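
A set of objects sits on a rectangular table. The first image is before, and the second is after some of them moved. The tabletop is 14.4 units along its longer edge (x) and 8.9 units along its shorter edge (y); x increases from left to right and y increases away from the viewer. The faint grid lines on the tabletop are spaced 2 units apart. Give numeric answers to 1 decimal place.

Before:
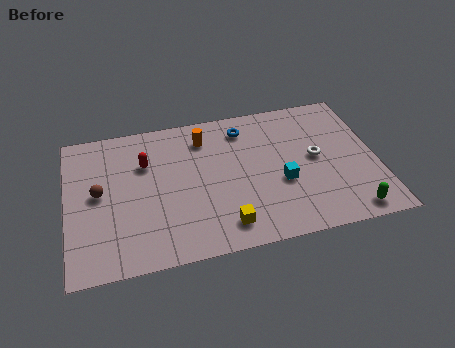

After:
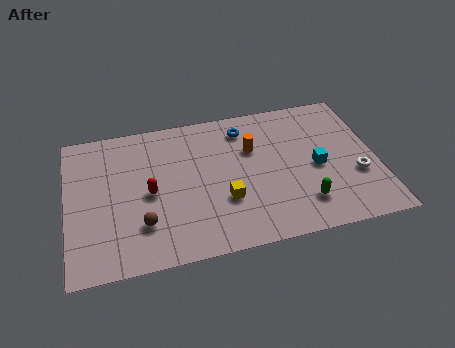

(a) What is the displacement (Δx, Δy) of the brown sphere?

(1.9, -2.3)

The brown sphere was at about (1.5, 4.7) and moved to about (3.4, 2.4).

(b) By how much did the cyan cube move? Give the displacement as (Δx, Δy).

(1.7, 0.6)

The cyan cube was at about (9.9, 3.5) and moved to about (11.6, 4.1).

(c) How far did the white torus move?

2.3

The white torus moved from about (11.6, 4.7) to (13.4, 3.2), a distance of √(1.8² + 1.5²) ≈ 2.3.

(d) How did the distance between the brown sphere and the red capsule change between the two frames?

-0.8

Before: roughly 2.6 units apart; after: 1.8. That's 0.8 units closer together.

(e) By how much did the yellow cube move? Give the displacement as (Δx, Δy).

(0.1, 1.5)

The yellow cube started near (7.1, 1.5) and ended near (7.2, 3.0).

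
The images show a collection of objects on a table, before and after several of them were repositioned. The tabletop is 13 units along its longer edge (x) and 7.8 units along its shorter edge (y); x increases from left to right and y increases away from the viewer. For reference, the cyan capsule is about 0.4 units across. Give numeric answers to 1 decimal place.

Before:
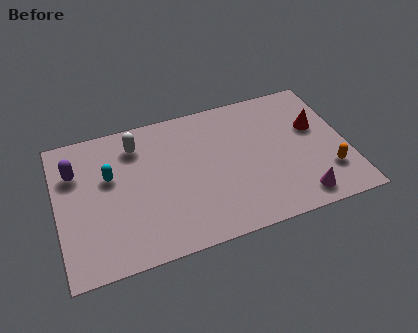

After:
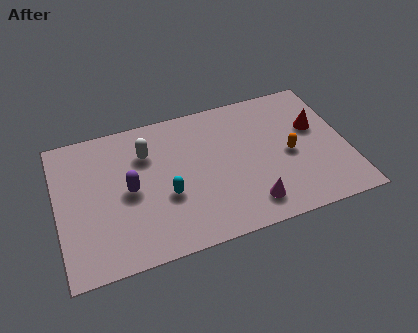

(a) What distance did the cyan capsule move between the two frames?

3.0

From (2.4, 4.8) to (4.8, 3.0), the cyan capsule covered √(2.4² + 1.8²) ≈ 3.0 units.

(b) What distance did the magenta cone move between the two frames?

2.2

The magenta cone was near (10.6, 1.1) before and (8.4, 1.4) after, so it travelled √(2.2² + 0.3²) ≈ 2.2 units.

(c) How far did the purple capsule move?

2.9

From (0.9, 5.5) to (3.2, 3.8), the purple capsule covered √(2.3² + 1.7²) ≈ 2.9 units.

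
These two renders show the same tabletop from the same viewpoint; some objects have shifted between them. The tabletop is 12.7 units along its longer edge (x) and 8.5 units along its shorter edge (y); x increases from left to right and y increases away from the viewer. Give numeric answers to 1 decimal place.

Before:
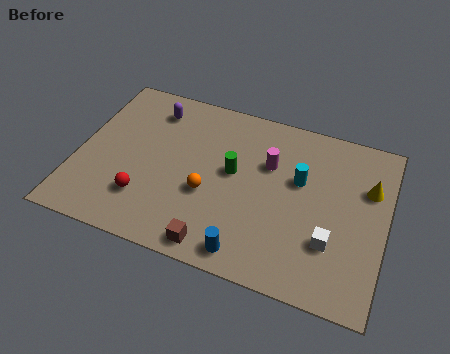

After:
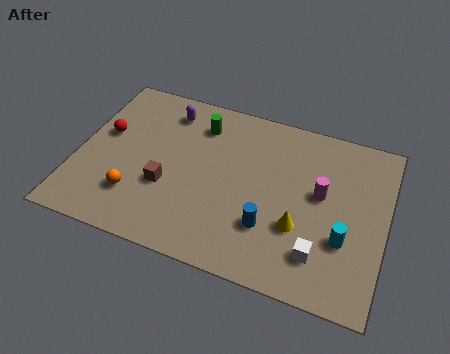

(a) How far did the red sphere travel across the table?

3.4

The red sphere was near (3.0, 2.2) before and (1.0, 5.0) after, so it travelled √(2.0² + 2.8²) ≈ 3.4 units.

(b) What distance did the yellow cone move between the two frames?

3.8

The yellow cone was near (11.9, 5.7) before and (9.3, 2.9) after, so it travelled √(2.6² + 2.8²) ≈ 3.8 units.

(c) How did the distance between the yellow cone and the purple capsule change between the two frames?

-2.0

They were about 9.2 units apart before and 7.2 after — 2.0 units closer together.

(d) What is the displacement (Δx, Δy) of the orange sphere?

(-2.9, -1.1)

The orange sphere was at about (5.5, 3.3) and moved to about (2.6, 2.2).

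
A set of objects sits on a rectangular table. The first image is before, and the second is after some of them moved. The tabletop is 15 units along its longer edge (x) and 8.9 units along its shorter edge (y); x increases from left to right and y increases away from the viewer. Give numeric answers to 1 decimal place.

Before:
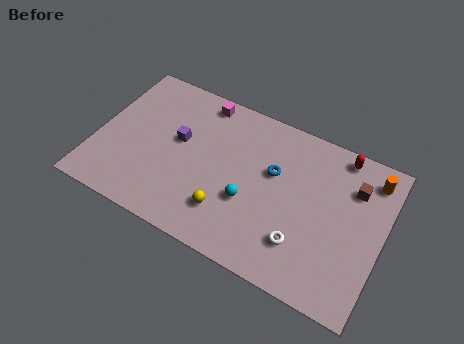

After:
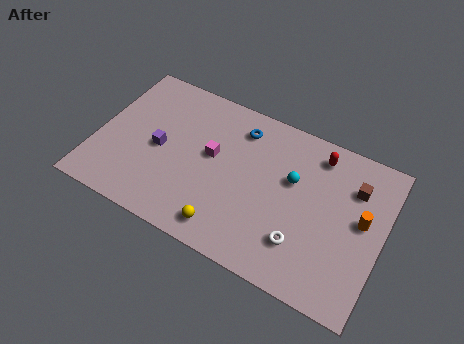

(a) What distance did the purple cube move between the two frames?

1.3

From (4.2, 5.1) to (3.3, 4.2), the purple cube covered √(0.9² + 0.9²) ≈ 1.3 units.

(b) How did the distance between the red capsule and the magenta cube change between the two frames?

-1.5

They were about 7.4 units apart before and 5.9 after — 1.5 units closer together.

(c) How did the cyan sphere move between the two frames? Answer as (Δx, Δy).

(2.0, 2.2)

The cyan sphere was at about (8.2, 3.3) and moved to about (10.2, 5.5).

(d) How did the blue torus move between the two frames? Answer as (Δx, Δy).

(-2.0, 1.7)

The blue torus started near (9.2, 5.5) and ended near (7.2, 7.2).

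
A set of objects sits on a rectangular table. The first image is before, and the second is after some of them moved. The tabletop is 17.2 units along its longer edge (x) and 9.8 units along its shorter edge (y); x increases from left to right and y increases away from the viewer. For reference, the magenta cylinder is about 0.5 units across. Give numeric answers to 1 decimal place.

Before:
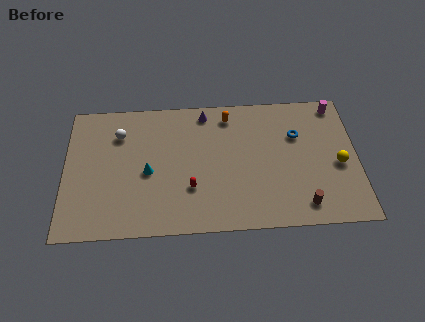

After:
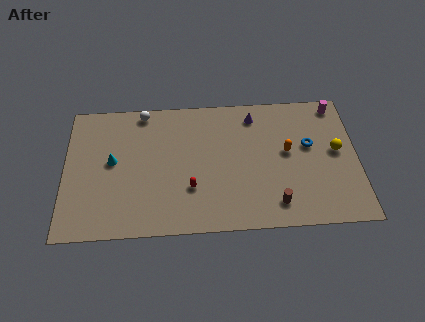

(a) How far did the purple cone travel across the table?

2.9

The purple cone moved from about (8.3, 8.6) to (11.2, 8.2), a distance of √(2.9² + 0.4²) ≈ 2.9.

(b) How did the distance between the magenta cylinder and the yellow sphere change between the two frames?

-1.0

They were about 4.4 units apart before and 3.4 after — 1.0 units closer together.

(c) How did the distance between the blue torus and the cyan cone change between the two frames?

+2.5

The distance was about 9.1 in the first image and 11.6 in the second, so they moved 2.5 units further apart.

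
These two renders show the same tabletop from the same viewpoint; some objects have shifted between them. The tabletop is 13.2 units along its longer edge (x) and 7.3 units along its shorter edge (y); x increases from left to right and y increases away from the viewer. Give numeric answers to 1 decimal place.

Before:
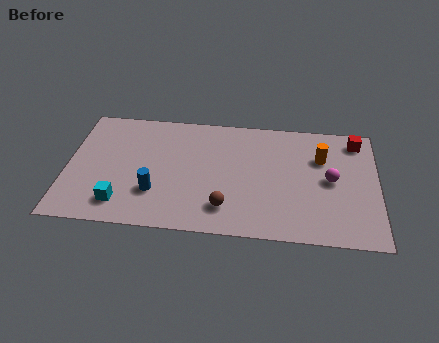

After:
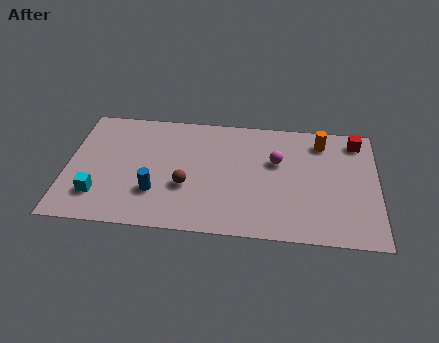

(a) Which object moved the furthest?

the magenta sphere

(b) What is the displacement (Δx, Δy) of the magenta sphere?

(-2.3, 0.9)

The magenta sphere was at about (11.2, 3.7) and moved to about (8.9, 4.6).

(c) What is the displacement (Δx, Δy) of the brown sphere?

(-1.7, 1.1)

The brown sphere was at about (6.8, 1.6) and moved to about (5.1, 2.7).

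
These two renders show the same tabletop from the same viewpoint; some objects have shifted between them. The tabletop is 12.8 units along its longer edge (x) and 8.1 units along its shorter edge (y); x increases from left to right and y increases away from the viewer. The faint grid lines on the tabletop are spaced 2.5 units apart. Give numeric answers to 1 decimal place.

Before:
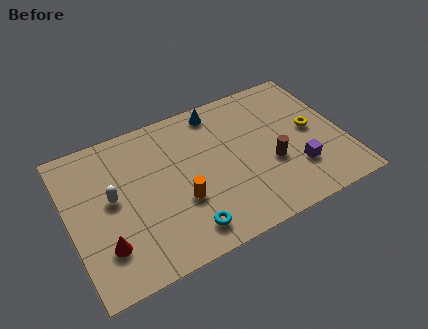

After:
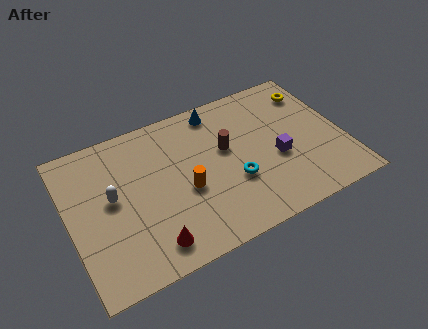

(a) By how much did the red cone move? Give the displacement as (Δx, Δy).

(2.0, -0.8)

The red cone started near (1.4, 2.1) and ended near (3.4, 1.3).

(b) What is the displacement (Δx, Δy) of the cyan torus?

(2.5, 1.6)

The cyan torus was at about (5.0, 1.3) and moved to about (7.5, 2.9).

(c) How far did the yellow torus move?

2.2

The yellow torus was near (11.4, 4.2) before and (11.8, 6.4) after, so it travelled √(0.4² + 2.2²) ≈ 2.2 units.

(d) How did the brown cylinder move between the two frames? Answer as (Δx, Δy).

(-1.9, 1.7)

The brown cylinder was at about (9.3, 3.1) and moved to about (7.4, 4.8).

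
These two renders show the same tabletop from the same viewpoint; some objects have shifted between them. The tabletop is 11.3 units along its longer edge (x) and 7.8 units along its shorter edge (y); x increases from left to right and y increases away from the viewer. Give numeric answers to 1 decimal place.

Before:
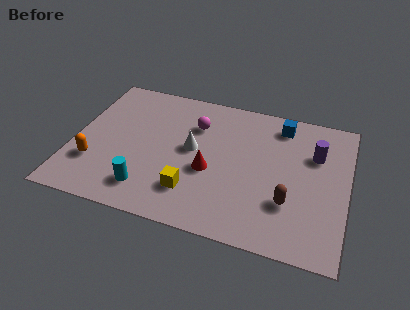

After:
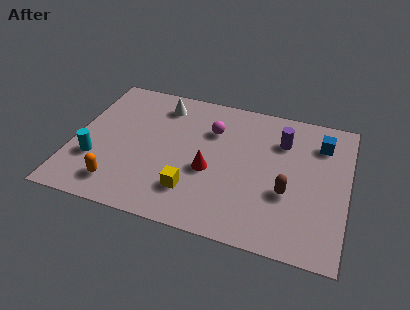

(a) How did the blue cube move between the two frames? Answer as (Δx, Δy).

(1.7, -0.6)

The blue cube was at about (8.4, 6.6) and moved to about (10.1, 6.0).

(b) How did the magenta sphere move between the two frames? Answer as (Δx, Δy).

(0.7, -0.1)

The magenta sphere was at about (4.9, 5.6) and moved to about (5.6, 5.5).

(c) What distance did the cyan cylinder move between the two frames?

2.5

The cyan cylinder moved from about (3.3, 1.5) to (1.0, 2.5), a distance of √(2.3² + 1.0²) ≈ 2.5.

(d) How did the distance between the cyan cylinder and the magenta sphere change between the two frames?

+1.1

The distance was about 4.4 in the first image and 5.5 in the second, so they moved 1.1 units further apart.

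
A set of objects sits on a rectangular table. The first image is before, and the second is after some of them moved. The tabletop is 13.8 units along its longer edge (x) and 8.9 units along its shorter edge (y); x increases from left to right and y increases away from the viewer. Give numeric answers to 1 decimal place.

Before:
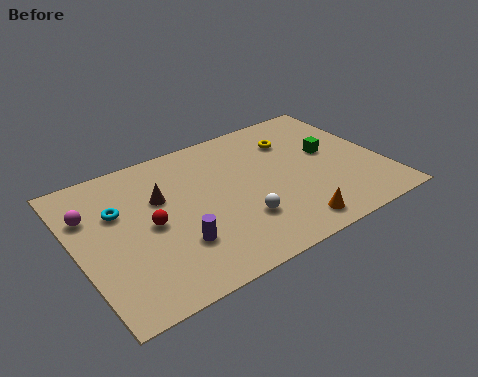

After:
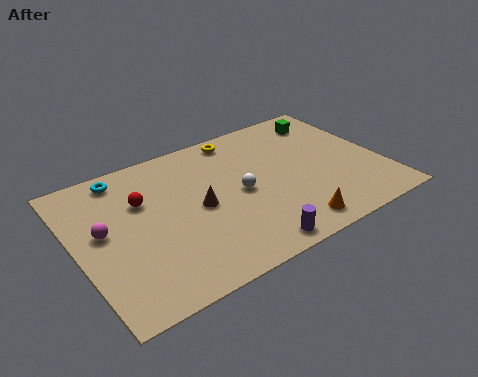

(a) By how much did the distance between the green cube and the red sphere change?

+0.6

Before: roughly 8.4 units apart; after: 9.0. That's 0.6 units further apart.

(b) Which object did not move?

the orange cone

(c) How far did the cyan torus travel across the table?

2.1

The cyan torus was near (2.0, 5.8) before and (2.5, 7.8) after, so it travelled √(0.5² + 2.0²) ≈ 2.1 units.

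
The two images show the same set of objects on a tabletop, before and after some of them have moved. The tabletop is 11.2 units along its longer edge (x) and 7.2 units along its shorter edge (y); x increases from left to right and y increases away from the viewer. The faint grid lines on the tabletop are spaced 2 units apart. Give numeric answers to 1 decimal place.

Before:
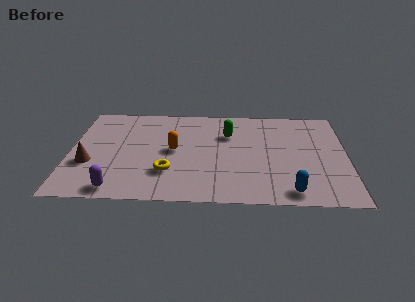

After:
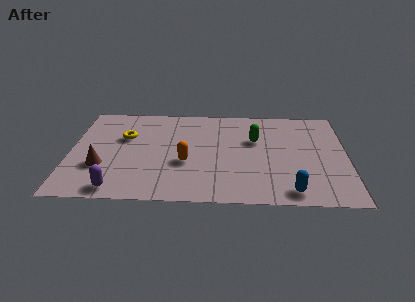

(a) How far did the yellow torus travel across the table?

3.1

The yellow torus moved from about (4.0, 2.1) to (2.2, 4.6), a distance of √(1.8² + 2.5²) ≈ 3.1.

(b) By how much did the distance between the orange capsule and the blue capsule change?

-0.9

The distance was about 5.5 in the first image and 4.6 in the second, so they moved 0.9 units closer together.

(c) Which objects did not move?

the purple capsule and the blue capsule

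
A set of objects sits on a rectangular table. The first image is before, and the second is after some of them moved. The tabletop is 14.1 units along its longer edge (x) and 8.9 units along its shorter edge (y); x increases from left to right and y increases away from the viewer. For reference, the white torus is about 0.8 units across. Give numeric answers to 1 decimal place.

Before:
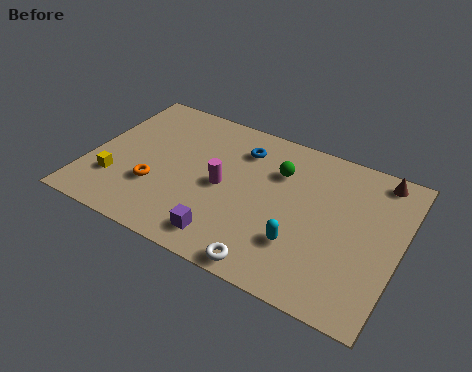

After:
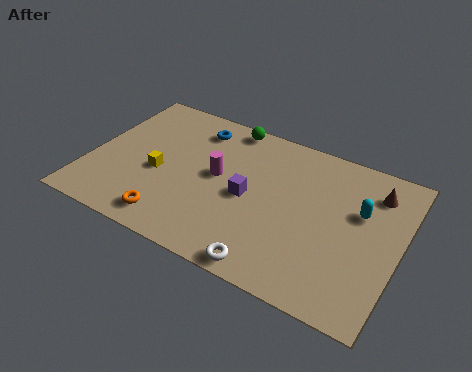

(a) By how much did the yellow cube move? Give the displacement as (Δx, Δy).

(1.8, 1.3)

The yellow cube was at about (1.4, 2.5) and moved to about (3.2, 3.8).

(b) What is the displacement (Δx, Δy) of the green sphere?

(-2.6, 1.8)

From the two frames, the green sphere sits at roughly (8.4, 6.3) before and (5.8, 8.1) after.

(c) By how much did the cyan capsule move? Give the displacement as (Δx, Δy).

(2.3, 3.0)

The cyan capsule started near (9.9, 2.6) and ended near (12.2, 5.6).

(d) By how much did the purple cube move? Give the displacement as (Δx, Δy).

(0.6, 2.8)

The purple cube was at about (6.7, 1.4) and moved to about (7.3, 4.2).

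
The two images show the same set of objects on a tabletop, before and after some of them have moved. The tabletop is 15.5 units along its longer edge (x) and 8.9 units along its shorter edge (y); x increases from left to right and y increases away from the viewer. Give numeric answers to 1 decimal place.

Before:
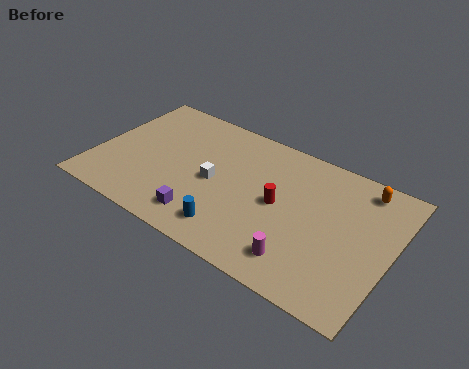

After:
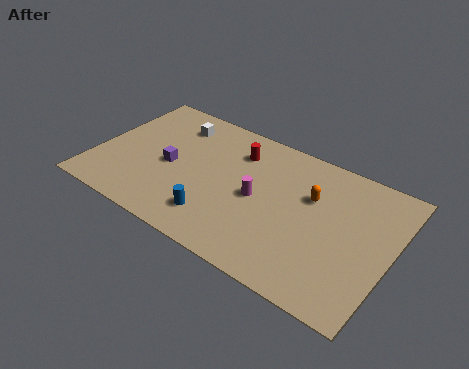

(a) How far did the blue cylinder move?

0.9

The blue cylinder was near (7.7, 1.6) before and (6.8, 1.9) after, so it travelled √(0.9² + 0.3²) ≈ 0.9 units.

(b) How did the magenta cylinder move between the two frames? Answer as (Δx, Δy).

(-2.7, 2.6)

The magenta cylinder started near (11.3, 1.7) and ended near (8.6, 4.3).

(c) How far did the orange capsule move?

3.1

The orange capsule moved from about (13.6, 7.7) to (11.2, 5.8), a distance of √(2.4² + 1.9²) ≈ 3.1.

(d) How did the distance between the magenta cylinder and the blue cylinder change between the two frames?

-0.6

The distance was about 3.6 in the first image and 3.0 in the second, so they moved 0.6 units closer together.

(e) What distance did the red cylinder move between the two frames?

3.5

The red cylinder moved from about (9.7, 4.5) to (7.1, 6.8), a distance of √(2.6² + 2.3²) ≈ 3.5.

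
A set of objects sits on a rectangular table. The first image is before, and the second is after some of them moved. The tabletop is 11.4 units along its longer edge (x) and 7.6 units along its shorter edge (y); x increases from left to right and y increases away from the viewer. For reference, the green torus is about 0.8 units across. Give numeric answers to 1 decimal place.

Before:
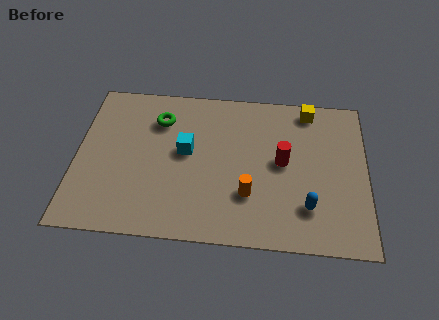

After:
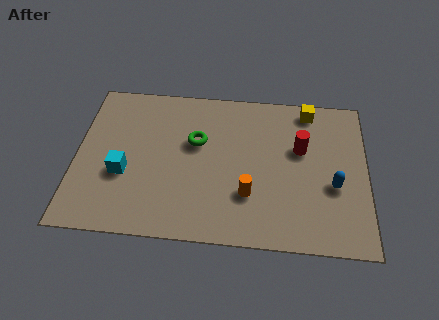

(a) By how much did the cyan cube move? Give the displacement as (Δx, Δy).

(-2.4, -1.3)

The cyan cube was at about (4.3, 4.2) and moved to about (1.9, 2.9).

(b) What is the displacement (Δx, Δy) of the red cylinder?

(0.7, 0.7)

The red cylinder started near (8.1, 4.0) and ended near (8.8, 4.7).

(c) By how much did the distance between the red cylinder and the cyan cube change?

+3.3

Before: roughly 3.8 units apart; after: 7.1. That's 3.3 units further apart.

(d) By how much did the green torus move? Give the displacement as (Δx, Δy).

(1.5, -1.0)

The green torus was at about (3.2, 5.7) and moved to about (4.7, 4.7).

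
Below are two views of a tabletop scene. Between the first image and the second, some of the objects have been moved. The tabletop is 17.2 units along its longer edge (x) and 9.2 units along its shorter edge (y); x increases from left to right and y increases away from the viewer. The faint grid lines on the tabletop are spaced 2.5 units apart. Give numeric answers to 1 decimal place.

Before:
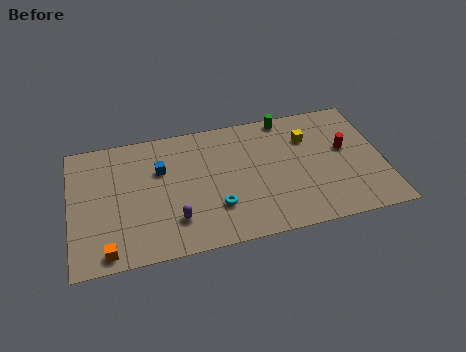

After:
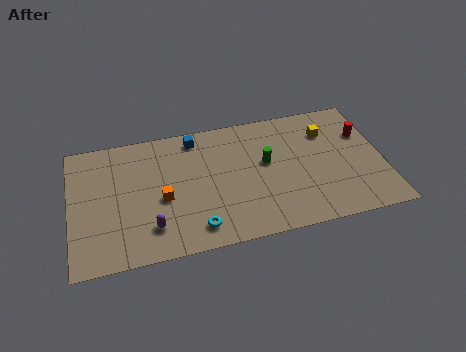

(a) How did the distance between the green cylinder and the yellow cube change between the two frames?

+1.7

They were about 2.1 units apart before and 3.8 after — 1.7 units further apart.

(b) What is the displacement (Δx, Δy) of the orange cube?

(3.1, 3.0)

The orange cube was at about (1.9, 1.0) and moved to about (5.0, 4.0).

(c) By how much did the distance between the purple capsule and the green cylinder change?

-1.7

They were about 8.9 units apart before and 7.2 after — 1.7 units closer together.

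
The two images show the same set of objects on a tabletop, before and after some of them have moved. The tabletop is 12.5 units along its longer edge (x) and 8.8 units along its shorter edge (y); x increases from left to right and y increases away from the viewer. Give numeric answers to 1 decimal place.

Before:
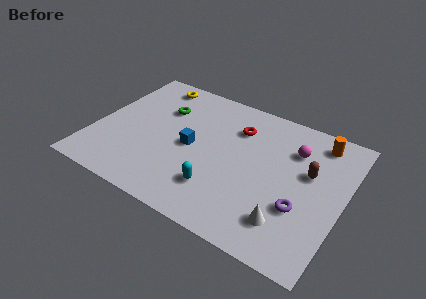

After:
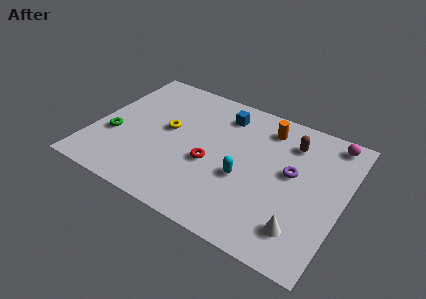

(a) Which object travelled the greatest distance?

the green torus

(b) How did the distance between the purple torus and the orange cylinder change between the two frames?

-1.7

Before: roughly 4.5 units apart; after: 2.8. That's 1.7 units closer together.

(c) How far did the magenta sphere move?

2.2

The magenta sphere moved from about (9.8, 6.4) to (11.5, 7.8), a distance of √(1.7² + 1.4²) ≈ 2.2.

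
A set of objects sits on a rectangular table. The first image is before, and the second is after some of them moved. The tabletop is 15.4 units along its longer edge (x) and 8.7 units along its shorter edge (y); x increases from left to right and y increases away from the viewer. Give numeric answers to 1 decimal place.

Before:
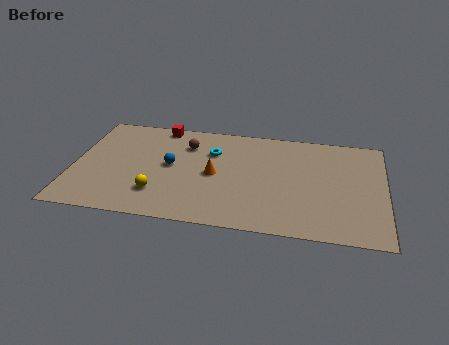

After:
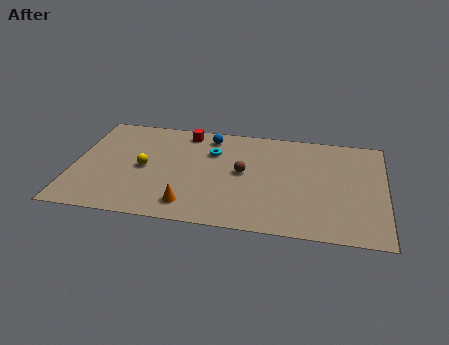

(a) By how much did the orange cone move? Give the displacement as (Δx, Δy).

(-1.1, -2.7)

The orange cone started near (7.0, 4.2) and ended near (5.9, 1.5).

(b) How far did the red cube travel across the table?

1.3

From (4.1, 7.9) to (5.4, 7.6), the red cube covered √(1.3² + 0.3²) ≈ 1.3 units.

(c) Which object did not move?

the cyan torus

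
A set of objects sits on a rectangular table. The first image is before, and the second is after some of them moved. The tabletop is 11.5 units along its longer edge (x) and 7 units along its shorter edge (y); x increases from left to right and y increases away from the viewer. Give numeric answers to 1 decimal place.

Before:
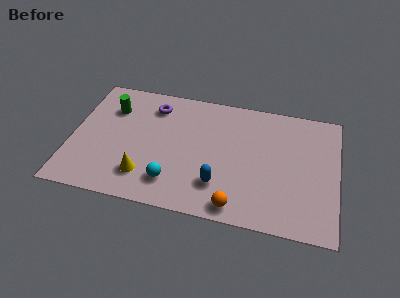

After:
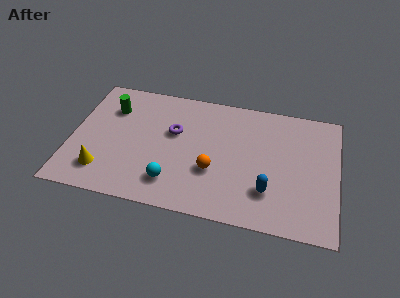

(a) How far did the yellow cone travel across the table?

1.8

The yellow cone was near (3.3, 1.6) before and (1.5, 1.5) after, so it travelled √(1.8² + 0.1²) ≈ 1.8 units.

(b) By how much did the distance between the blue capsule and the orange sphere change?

+1.2

Before: roughly 1.3 units apart; after: 2.5. That's 1.2 units further apart.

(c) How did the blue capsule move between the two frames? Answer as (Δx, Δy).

(2.1, 0.1)

From the two frames, the blue capsule sits at roughly (6.5, 1.8) before and (8.6, 1.9) after.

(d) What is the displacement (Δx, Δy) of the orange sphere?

(-1.1, 1.7)

The orange sphere started near (7.3, 0.8) and ended near (6.2, 2.5).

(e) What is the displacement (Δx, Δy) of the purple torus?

(1.0, -1.3)

The purple torus started near (3.4, 5.6) and ended near (4.4, 4.3).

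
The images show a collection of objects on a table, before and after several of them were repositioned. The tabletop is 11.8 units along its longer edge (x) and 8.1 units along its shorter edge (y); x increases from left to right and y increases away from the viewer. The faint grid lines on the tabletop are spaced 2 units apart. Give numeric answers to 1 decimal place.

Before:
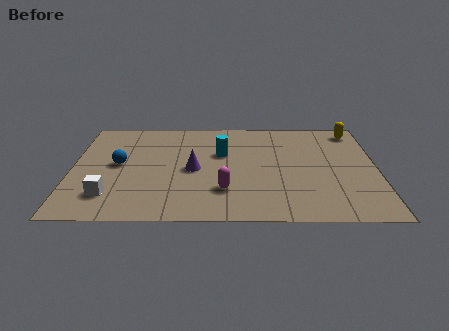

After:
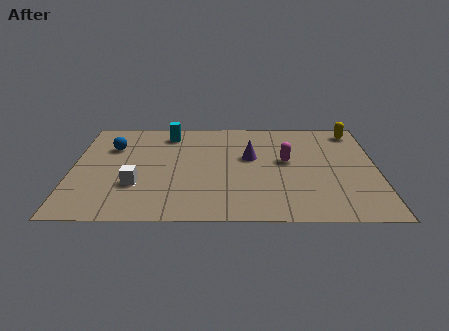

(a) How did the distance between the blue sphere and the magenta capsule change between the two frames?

+2.3

They were about 4.6 units apart before and 6.9 after — 2.3 units further apart.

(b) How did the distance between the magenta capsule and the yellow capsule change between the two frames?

-3.3

They were about 7.0 units apart before and 3.7 after — 3.3 units closer together.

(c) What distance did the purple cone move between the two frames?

2.4

From (4.7, 3.8) to (6.9, 4.8), the purple cone covered √(2.2² + 1.0²) ≈ 2.4 units.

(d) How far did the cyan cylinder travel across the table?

2.6

The cyan cylinder moved from about (5.8, 5.1) to (3.7, 6.7), a distance of √(2.1² + 1.6²) ≈ 2.6.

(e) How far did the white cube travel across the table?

1.3

The white cube was near (1.5, 1.8) before and (2.5, 2.6) after, so it travelled √(1.0² + 0.8²) ≈ 1.3 units.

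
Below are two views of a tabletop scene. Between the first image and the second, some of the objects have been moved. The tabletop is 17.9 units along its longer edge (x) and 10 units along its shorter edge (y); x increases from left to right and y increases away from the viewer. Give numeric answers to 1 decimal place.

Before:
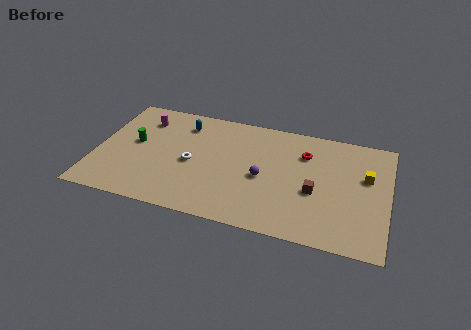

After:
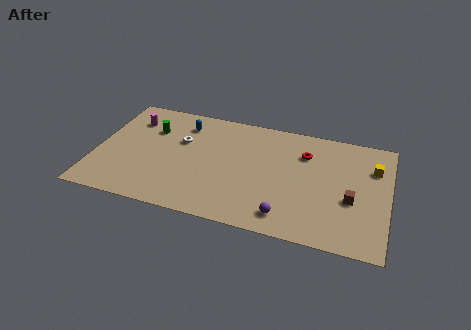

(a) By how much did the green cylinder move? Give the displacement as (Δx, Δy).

(0.9, 1.5)

The green cylinder was at about (2.3, 5.5) and moved to about (3.2, 7.0).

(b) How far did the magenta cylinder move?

0.7

The magenta cylinder moved from about (2.6, 7.8) to (1.9, 7.6), a distance of √(0.7² + 0.2²) ≈ 0.7.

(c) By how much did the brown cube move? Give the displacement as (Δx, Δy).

(2.2, -0.1)

The brown cube was at about (13.5, 4.1) and moved to about (15.7, 4.0).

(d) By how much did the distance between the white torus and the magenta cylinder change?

-1.2

The distance was about 4.6 in the first image and 3.4 in the second, so they moved 1.2 units closer together.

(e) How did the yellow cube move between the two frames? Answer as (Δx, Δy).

(0.4, 0.9)

The yellow cube started near (16.5, 6.2) and ended near (16.9, 7.1).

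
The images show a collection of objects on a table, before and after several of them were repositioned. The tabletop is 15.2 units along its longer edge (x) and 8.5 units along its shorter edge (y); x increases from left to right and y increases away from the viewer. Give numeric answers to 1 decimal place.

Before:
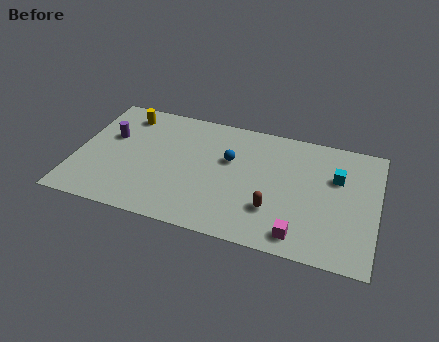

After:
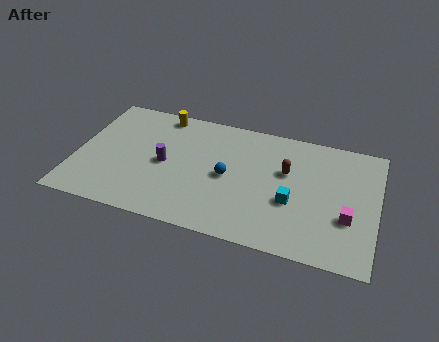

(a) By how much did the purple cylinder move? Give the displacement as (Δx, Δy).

(2.9, -1.2)

From the two frames, the purple cylinder sits at roughly (1.6, 5.3) before and (4.5, 4.1) after.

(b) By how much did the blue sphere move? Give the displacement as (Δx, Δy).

(0.0, -1.2)

The blue sphere started near (7.7, 5.3) and ended near (7.7, 4.1).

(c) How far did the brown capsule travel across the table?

2.8

From (10.1, 2.5) to (10.6, 5.3), the brown capsule covered √(0.5² + 2.8²) ≈ 2.8 units.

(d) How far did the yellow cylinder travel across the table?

1.9

From (2.2, 7.1) to (4.0, 7.6), the yellow cylinder covered √(1.8² + 0.5²) ≈ 1.9 units.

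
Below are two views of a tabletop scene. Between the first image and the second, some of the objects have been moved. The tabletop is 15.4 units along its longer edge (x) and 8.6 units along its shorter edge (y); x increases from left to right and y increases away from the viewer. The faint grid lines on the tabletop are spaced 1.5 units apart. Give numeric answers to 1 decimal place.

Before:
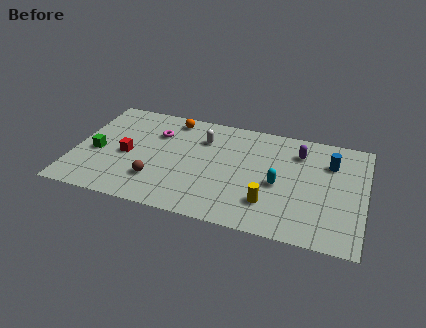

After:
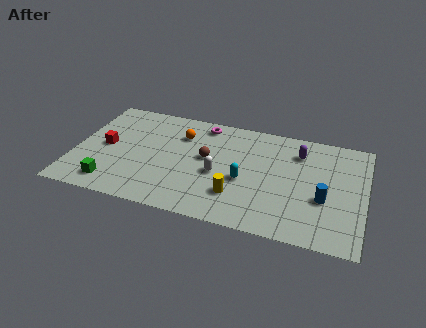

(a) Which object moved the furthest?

the brown sphere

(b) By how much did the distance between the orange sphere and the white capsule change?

+1.2

They were about 2.2 units apart before and 3.4 after — 1.2 units further apart.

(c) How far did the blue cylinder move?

2.9

The blue cylinder was near (13.5, 6.2) before and (13.3, 3.3) after, so it travelled √(0.2² + 2.9²) ≈ 2.9 units.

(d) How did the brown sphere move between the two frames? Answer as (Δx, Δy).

(2.5, 2.5)

The brown sphere started near (4.5, 2.3) and ended near (7.0, 4.8).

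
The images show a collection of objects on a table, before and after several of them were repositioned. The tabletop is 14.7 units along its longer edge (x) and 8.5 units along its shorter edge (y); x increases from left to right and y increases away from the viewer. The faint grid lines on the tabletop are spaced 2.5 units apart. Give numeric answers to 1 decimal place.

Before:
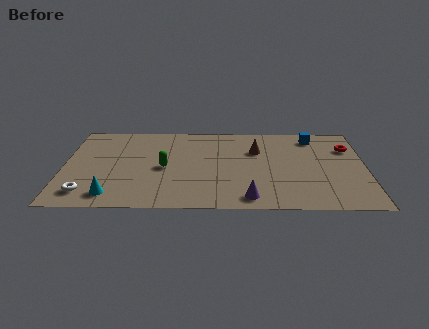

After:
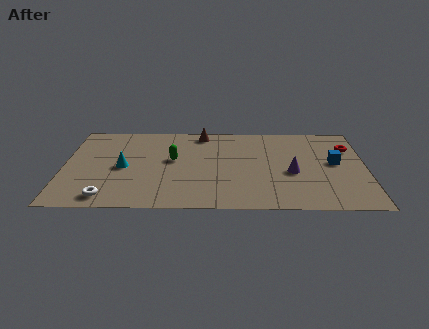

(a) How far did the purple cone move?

3.3

The purple cone was near (9.0, 1.1) before and (11.1, 3.6) after, so it travelled √(2.1² + 2.5²) ≈ 3.3 units.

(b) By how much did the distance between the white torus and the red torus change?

-0.8

The distance was about 13.5 in the first image and 12.7 in the second, so they moved 0.8 units closer together.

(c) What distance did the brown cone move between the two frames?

3.2

The brown cone moved from about (9.4, 5.8) to (6.7, 7.5), a distance of √(2.7² + 1.7²) ≈ 3.2.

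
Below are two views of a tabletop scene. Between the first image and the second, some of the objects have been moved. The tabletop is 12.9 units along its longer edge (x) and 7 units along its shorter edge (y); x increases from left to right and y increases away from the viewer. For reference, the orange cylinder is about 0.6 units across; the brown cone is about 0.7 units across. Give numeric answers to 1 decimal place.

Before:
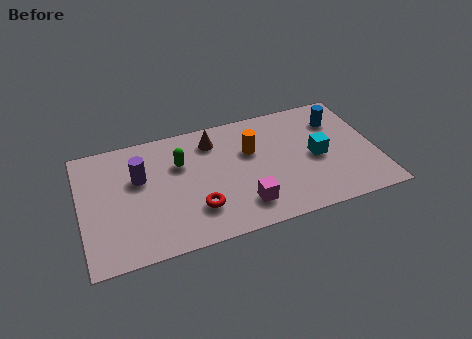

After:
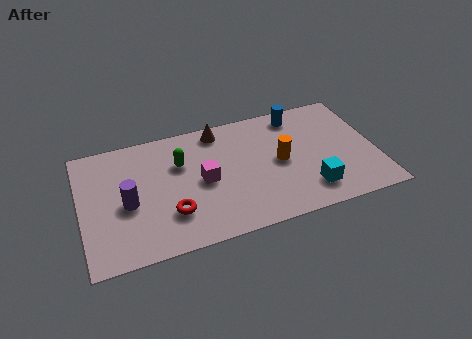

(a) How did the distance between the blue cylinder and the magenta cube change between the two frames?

-0.7

The distance was about 5.8 in the first image and 5.1 in the second, so they moved 0.7 units closer together.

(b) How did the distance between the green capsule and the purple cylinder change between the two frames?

+1.1

Before: roughly 1.8 units apart; after: 2.9. That's 1.1 units further apart.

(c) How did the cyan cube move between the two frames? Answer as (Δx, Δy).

(-0.5, -1.8)

The cyan cube was at about (10.3, 3.3) and moved to about (9.8, 1.5).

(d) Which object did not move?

the green capsule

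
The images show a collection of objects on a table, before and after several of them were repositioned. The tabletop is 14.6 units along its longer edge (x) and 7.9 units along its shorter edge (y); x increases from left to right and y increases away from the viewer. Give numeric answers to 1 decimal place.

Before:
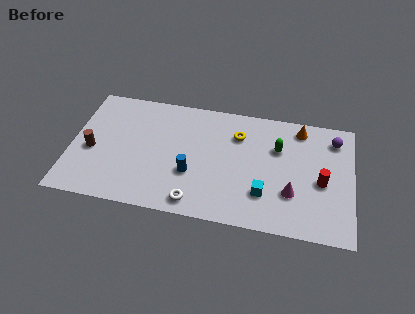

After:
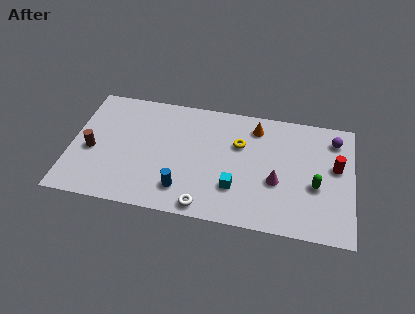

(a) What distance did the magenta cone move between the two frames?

1.0

The magenta cone moved from about (11.5, 2.5) to (10.7, 3.1), a distance of √(0.8² + 0.6²) ≈ 1.0.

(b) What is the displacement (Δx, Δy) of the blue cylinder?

(-0.4, -1.1)

From the two frames, the blue cylinder sits at roughly (6.3, 2.8) before and (5.9, 1.7) after.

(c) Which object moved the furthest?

the green capsule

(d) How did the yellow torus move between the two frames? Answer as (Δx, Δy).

(0.1, -0.6)

From the two frames, the yellow torus sits at roughly (8.6, 5.8) before and (8.7, 5.2) after.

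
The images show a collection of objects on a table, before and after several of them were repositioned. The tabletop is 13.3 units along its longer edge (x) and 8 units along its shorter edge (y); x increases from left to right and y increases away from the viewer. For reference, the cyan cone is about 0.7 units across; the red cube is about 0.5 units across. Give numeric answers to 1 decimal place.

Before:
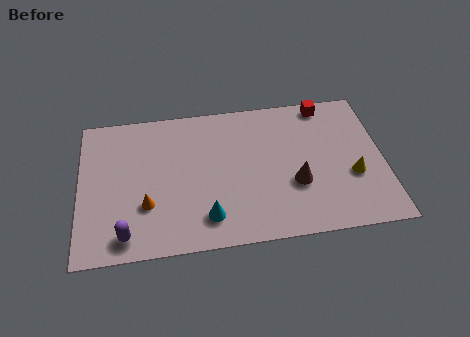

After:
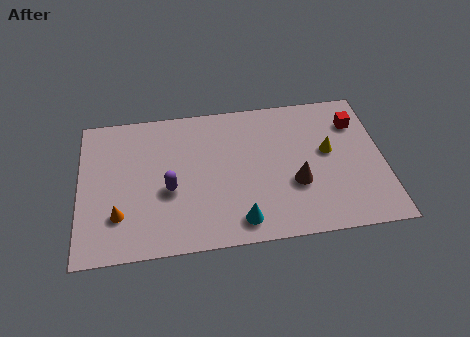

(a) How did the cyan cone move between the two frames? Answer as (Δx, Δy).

(1.4, -0.4)

From the two frames, the cyan cone sits at roughly (5.5, 1.6) before and (6.9, 1.2) after.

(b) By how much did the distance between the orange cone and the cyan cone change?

+2.5

Before: roughly 2.8 units apart; after: 5.3. That's 2.5 units further apart.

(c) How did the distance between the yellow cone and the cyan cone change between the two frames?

-1.4

They were about 6.6 units apart before and 5.2 after — 1.4 units closer together.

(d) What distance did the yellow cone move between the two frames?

1.8

The yellow cone was near (11.9, 3.0) before and (10.9, 4.5) after, so it travelled √(1.0² + 1.5²) ≈ 1.8 units.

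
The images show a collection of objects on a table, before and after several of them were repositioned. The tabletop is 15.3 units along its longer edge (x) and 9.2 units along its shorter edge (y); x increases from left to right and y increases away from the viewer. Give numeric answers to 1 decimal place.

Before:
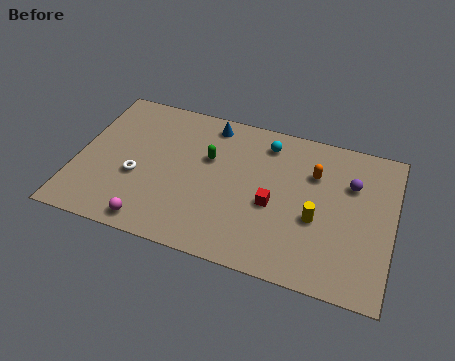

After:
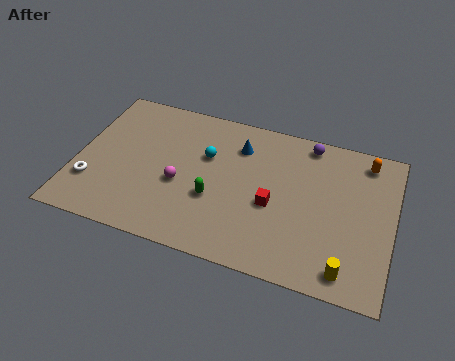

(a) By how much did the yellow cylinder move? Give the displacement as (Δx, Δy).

(1.6, -2.5)

From the two frames, the yellow cylinder sits at roughly (11.7, 3.7) before and (13.3, 1.2) after.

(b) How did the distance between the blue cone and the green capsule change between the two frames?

+1.5

They were about 2.2 units apart before and 3.7 after — 1.5 units further apart.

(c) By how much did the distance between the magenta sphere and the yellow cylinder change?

+0.4

Before: roughly 8.2 units apart; after: 8.6. That's 0.4 units further apart.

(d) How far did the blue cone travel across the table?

1.8

The blue cone was near (6.2, 8.0) before and (7.7, 7.0) after, so it travelled √(1.5² + 1.0²) ≈ 1.8 units.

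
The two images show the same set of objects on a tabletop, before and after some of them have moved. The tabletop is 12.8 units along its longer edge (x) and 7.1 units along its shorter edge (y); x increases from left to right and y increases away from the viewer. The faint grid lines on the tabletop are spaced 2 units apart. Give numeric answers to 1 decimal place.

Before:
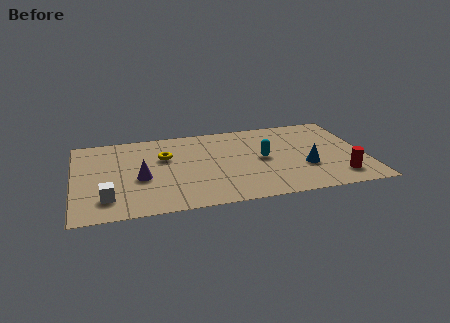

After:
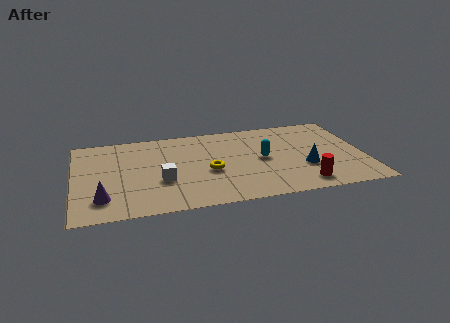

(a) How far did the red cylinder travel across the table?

1.6

The red cylinder was near (11.5, 1.4) before and (9.9, 1.1) after, so it travelled √(1.6² + 0.3²) ≈ 1.6 units.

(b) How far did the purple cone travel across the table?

2.2

The purple cone moved from about (2.9, 3.0) to (1.2, 1.6), a distance of √(1.7² + 1.4²) ≈ 2.2.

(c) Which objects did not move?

the blue cone and the cyan capsule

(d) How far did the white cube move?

2.6

The white cube was near (1.4, 1.6) before and (3.8, 2.6) after, so it travelled √(2.4² + 1.0²) ≈ 2.6 units.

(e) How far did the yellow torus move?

2.5

The yellow torus moved from about (4.0, 4.6) to (5.9, 3.0), a distance of √(1.9² + 1.6²) ≈ 2.5.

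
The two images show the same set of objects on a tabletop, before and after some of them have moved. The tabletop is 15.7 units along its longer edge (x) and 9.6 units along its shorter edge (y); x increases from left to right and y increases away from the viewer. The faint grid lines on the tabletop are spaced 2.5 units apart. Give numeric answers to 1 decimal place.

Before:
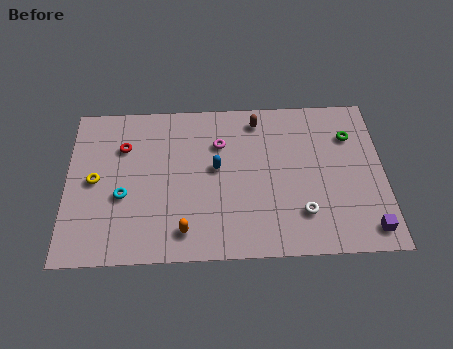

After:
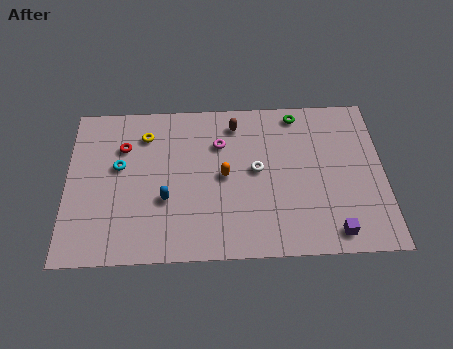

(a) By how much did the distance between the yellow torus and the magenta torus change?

-2.7

Before: roughly 6.5 units apart; after: 3.8. That's 2.7 units closer together.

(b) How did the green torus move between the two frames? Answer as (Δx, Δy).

(-2.6, 1.5)

From the two frames, the green torus sits at roughly (14.1, 7.0) before and (11.5, 8.5) after.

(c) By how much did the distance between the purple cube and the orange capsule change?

-2.6

They were about 9.0 units apart before and 6.4 after — 2.6 units closer together.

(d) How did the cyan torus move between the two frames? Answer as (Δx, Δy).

(-0.2, 1.8)

The cyan torus was at about (2.8, 3.8) and moved to about (2.6, 5.6).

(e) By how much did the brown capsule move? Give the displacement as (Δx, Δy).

(-1.1, -0.2)

The brown capsule was at about (9.5, 8.2) and moved to about (8.4, 8.0).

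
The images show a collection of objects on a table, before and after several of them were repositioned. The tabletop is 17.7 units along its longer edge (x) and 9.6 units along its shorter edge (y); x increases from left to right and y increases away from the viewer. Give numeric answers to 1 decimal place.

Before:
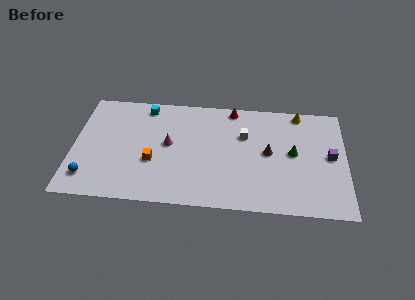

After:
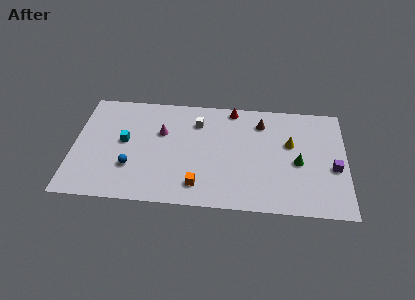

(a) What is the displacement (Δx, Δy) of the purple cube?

(0.2, -1.0)

The purple cube started near (16.7, 5.0) and ended near (16.9, 4.0).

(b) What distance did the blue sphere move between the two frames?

2.9

From (1.1, 1.9) to (3.8, 3.0), the blue sphere covered √(2.7² + 1.1²) ≈ 2.9 units.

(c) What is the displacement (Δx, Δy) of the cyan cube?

(-1.3, -3.2)

The cyan cube was at about (4.6, 8.4) and moved to about (3.3, 5.2).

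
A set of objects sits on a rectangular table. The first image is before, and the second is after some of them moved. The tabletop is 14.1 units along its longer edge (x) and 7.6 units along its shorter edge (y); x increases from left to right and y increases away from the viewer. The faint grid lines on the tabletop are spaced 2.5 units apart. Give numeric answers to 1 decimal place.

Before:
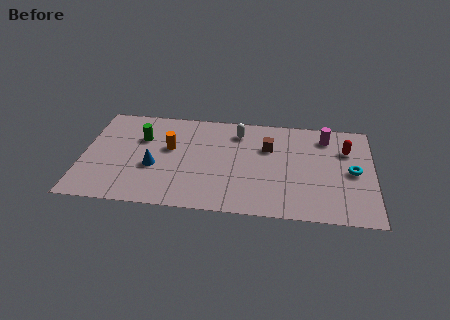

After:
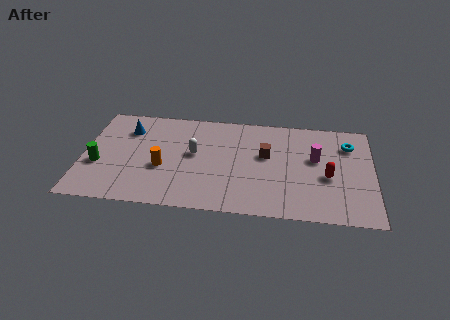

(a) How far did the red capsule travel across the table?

2.3

The red capsule moved from about (12.8, 5.3) to (11.9, 3.2), a distance of √(0.9² + 2.1²) ≈ 2.3.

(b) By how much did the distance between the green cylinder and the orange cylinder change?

+1.6

Before: roughly 1.5 units apart; after: 3.1. That's 1.6 units further apart.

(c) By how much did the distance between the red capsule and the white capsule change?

+1.2

They were about 5.4 units apart before and 6.6 after — 1.2 units further apart.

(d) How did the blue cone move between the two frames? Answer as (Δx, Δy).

(-1.4, 2.7)

The blue cone was at about (3.5, 3.0) and moved to about (2.1, 5.7).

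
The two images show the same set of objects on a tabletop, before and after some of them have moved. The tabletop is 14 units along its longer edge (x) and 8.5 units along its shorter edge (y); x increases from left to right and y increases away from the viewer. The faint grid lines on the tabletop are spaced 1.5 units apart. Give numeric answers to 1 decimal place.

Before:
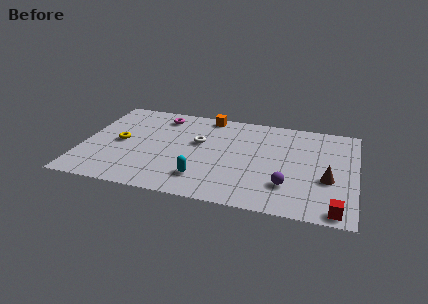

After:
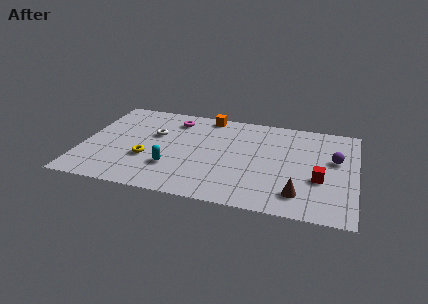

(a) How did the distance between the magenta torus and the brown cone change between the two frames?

-1.1

The distance was about 9.6 in the first image and 8.5 in the second, so they moved 1.1 units closer together.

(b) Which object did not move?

the orange cube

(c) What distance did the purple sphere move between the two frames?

3.6

The purple sphere was near (10.6, 2.3) before and (12.9, 5.1) after, so it travelled √(2.3² + 2.8²) ≈ 3.6 units.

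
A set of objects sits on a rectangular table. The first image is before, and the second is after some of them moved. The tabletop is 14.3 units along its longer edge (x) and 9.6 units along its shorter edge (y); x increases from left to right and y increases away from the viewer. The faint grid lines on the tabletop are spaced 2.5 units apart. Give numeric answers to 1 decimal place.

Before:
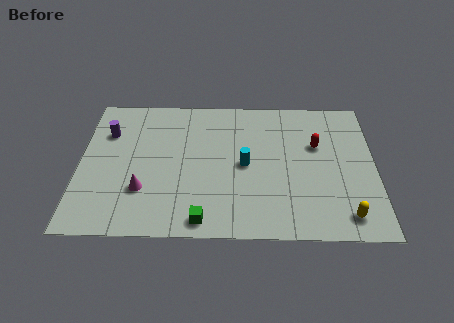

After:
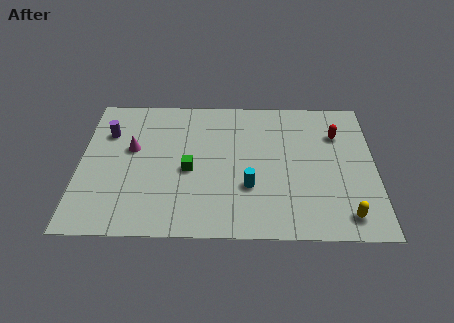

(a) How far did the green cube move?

3.4

The green cube moved from about (6.0, 1.0) to (5.3, 4.3), a distance of √(0.7² + 3.3²) ≈ 3.4.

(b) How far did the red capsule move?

1.3

The red capsule moved from about (11.5, 6.1) to (12.5, 6.9), a distance of √(1.0² + 0.8²) ≈ 1.3.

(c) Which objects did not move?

the purple cylinder and the yellow capsule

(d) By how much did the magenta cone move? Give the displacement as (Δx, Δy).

(-0.6, 2.8)

From the two frames, the magenta cone sits at roughly (3.1, 2.9) before and (2.5, 5.7) after.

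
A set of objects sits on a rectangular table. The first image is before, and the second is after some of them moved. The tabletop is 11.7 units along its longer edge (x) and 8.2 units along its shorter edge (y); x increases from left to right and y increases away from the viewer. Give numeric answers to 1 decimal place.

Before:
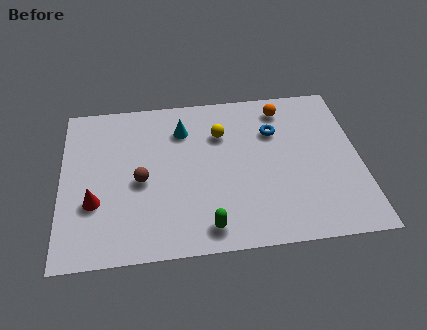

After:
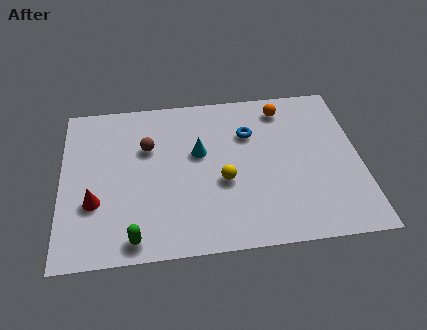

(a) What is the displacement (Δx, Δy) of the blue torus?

(-1.0, 0.0)

The blue torus started near (8.4, 5.7) and ended near (7.4, 5.7).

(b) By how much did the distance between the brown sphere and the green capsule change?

+0.9

Before: roughly 3.6 units apart; after: 4.5. That's 0.9 units further apart.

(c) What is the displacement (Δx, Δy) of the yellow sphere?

(0.0, -2.5)

The yellow sphere was at about (6.3, 5.8) and moved to about (6.3, 3.3).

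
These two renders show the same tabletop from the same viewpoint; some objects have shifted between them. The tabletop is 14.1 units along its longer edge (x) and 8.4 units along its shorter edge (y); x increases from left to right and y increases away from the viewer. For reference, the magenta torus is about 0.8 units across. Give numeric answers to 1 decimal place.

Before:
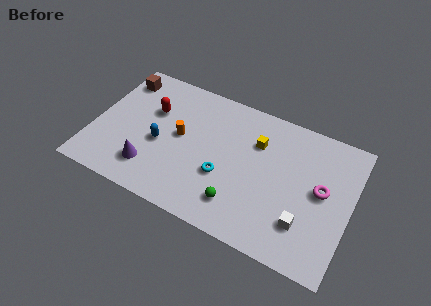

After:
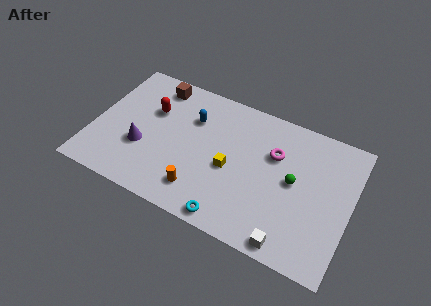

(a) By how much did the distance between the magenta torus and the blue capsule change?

-4.2

The distance was about 8.8 in the first image and 4.6 in the second, so they moved 4.2 units closer together.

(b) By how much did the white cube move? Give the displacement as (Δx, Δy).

(-0.6, -1.4)

The white cube was at about (11.8, 2.2) and moved to about (11.2, 0.8).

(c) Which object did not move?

the red capsule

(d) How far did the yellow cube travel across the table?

2.5

The yellow cube moved from about (8.8, 5.9) to (7.6, 3.7), a distance of √(1.2² + 2.2²) ≈ 2.5.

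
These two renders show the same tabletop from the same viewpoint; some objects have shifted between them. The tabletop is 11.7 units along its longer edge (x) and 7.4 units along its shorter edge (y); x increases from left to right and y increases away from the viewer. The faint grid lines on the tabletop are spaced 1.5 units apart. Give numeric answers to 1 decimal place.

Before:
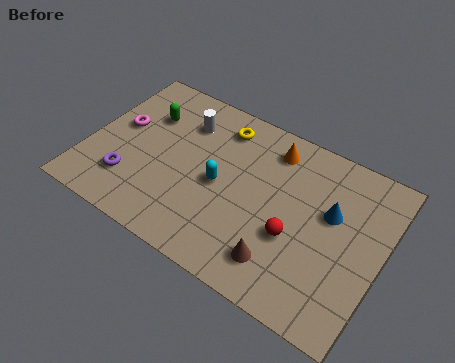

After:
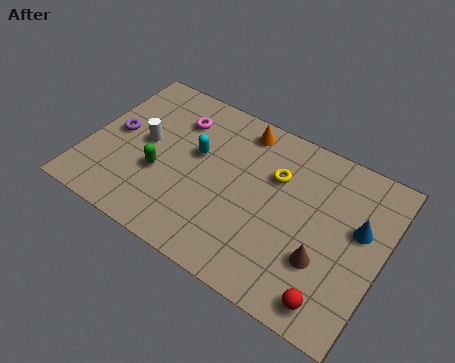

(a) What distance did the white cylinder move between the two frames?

2.1

The white cylinder moved from about (3.5, 5.6) to (2.2, 3.9), a distance of √(1.3² + 1.7²) ≈ 2.1.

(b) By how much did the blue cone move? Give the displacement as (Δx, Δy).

(1.1, -0.1)

The blue cone started near (9.6, 4.5) and ended near (10.7, 4.4).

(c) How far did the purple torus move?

2.1

From (1.9, 1.9) to (1.0, 3.8), the purple torus covered √(0.9² + 1.9²) ≈ 2.1 units.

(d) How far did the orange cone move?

1.3

The orange cone moved from about (7.0, 6.1) to (5.7, 6.4), a distance of √(1.3² + 0.3²) ≈ 1.3.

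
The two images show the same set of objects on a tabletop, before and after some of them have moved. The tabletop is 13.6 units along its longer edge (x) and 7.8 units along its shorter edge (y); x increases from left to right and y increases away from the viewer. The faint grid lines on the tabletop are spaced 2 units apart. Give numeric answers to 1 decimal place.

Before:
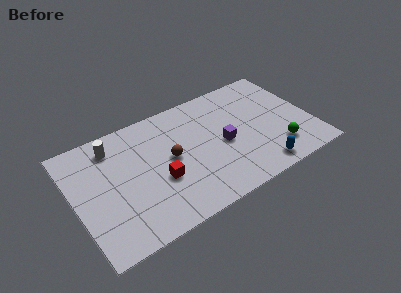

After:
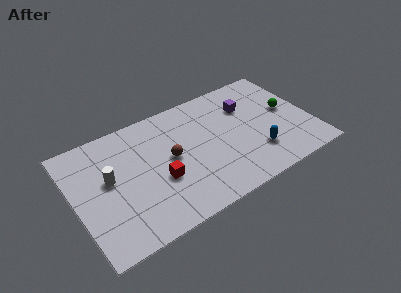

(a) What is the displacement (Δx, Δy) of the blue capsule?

(0.0, 1.1)

The blue capsule started near (10.2, 1.0) and ended near (10.2, 2.1).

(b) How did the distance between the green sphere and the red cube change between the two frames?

+1.0

Before: roughly 6.8 units apart; after: 7.8. That's 1.0 units further apart.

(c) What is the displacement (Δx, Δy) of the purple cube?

(1.7, 1.9)

From the two frames, the purple cube sits at roughly (8.5, 3.6) before and (10.2, 5.5) after.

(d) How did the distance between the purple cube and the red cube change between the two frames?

+2.2

The distance was about 3.8 in the first image and 6.0 in the second, so they moved 2.2 units further apart.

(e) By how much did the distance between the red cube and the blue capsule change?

-0.3

The distance was about 5.9 in the first image and 5.6 in the second, so they moved 0.3 units closer together.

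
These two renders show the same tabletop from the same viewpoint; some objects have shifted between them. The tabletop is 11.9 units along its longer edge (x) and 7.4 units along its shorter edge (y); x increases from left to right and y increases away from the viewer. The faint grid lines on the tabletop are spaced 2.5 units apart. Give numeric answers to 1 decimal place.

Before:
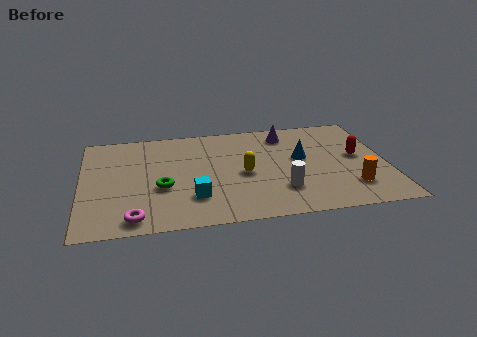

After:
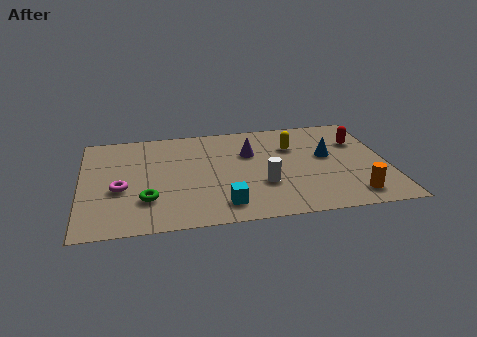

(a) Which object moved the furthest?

the yellow capsule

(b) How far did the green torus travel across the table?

1.0

The green torus was near (3.1, 2.9) before and (2.5, 2.1) after, so it travelled √(0.6² + 0.8²) ≈ 1.0 units.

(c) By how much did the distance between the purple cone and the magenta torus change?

-2.6

The distance was about 8.0 in the first image and 5.4 in the second, so they moved 2.6 units closer together.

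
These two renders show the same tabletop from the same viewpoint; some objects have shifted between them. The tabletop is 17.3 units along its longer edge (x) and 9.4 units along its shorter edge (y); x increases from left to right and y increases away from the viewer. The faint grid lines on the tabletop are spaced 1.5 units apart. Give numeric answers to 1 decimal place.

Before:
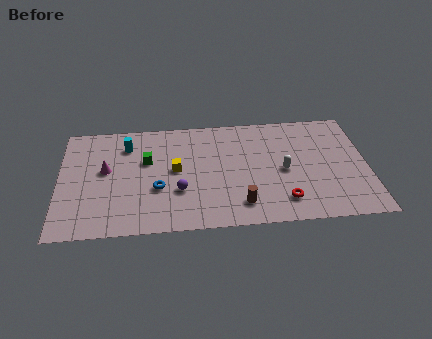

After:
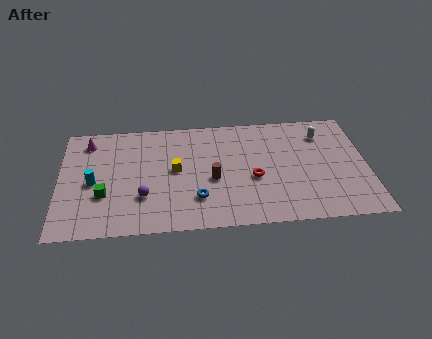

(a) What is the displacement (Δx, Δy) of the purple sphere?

(-2.0, -0.3)

The purple sphere started near (6.7, 3.2) and ended near (4.7, 2.9).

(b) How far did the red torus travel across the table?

2.6

From (12.5, 1.9) to (10.9, 3.9), the red torus covered √(1.6² + 2.0²) ≈ 2.6 units.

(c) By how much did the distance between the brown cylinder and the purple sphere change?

+0.4

They were about 3.7 units apart before and 4.1 after — 0.4 units further apart.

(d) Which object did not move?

the yellow cube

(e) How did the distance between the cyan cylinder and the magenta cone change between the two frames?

+1.2

They were about 2.3 units apart before and 3.5 after — 1.2 units further apart.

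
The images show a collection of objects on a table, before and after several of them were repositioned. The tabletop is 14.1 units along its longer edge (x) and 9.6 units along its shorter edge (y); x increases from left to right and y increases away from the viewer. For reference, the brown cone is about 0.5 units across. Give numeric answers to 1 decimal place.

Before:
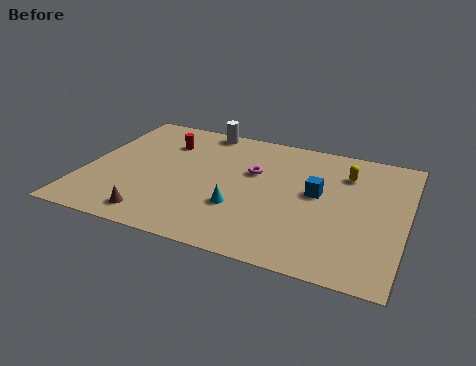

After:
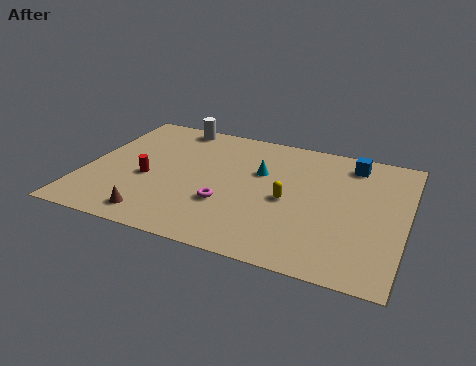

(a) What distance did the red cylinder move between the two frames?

3.1

From (3.2, 7.1) to (2.8, 4.0), the red cylinder covered √(0.4² + 3.1²) ≈ 3.1 units.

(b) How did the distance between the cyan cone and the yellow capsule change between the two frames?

-3.7

The distance was about 5.9 in the first image and 2.2 in the second, so they moved 3.7 units closer together.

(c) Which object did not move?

the brown cone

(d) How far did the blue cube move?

3.1

From (10.2, 5.3) to (11.5, 8.1), the blue cube covered √(1.3² + 2.8²) ≈ 3.1 units.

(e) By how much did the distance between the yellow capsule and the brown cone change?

-3.5

They were about 9.8 units apart before and 6.3 after — 3.5 units closer together.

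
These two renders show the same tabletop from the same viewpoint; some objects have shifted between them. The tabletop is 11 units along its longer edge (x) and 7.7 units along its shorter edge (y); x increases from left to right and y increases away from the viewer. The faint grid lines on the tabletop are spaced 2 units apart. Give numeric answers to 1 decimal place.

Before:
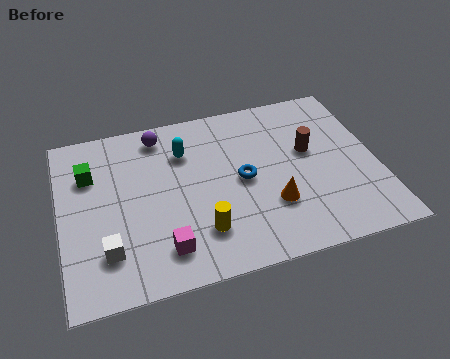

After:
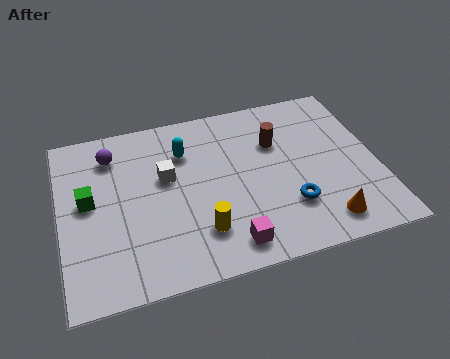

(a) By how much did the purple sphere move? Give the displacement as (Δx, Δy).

(-1.7, -0.5)

From the two frames, the purple sphere sits at roughly (3.6, 6.6) before and (1.9, 6.1) after.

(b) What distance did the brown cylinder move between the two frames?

1.3

From (8.7, 4.5) to (7.6, 5.2), the brown cylinder covered √(1.1² + 0.7²) ≈ 1.3 units.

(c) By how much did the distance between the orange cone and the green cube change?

+1.7

Before: roughly 6.8 units apart; after: 8.5. That's 1.7 units further apart.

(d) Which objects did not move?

the yellow cylinder and the cyan capsule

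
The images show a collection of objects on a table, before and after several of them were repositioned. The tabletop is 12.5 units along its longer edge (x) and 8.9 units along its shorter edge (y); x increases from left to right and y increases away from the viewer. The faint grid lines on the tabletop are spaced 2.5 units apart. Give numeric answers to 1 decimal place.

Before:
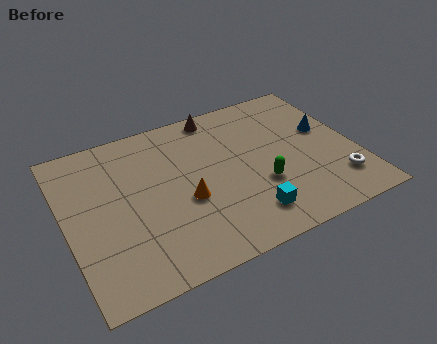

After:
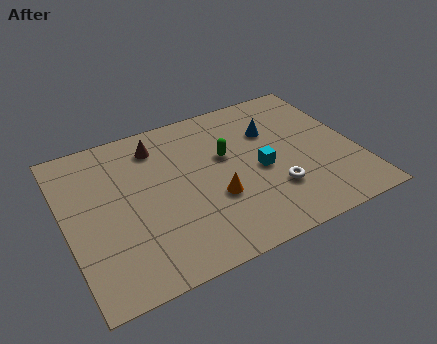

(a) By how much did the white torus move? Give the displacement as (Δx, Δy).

(-2.7, 0.6)

From the two frames, the white torus sits at roughly (11.4, 2.0) before and (8.7, 2.6) after.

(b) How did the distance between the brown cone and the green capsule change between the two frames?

-1.7

Before: roughly 5.0 units apart; after: 3.3. That's 1.7 units closer together.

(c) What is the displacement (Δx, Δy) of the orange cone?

(1.2, -0.4)

From the two frames, the orange cone sits at roughly (5.0, 3.6) before and (6.2, 3.2) after.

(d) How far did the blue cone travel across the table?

2.5

The blue cone was near (11.4, 5.2) before and (9.1, 6.1) after, so it travelled √(2.3² + 0.9²) ≈ 2.5 units.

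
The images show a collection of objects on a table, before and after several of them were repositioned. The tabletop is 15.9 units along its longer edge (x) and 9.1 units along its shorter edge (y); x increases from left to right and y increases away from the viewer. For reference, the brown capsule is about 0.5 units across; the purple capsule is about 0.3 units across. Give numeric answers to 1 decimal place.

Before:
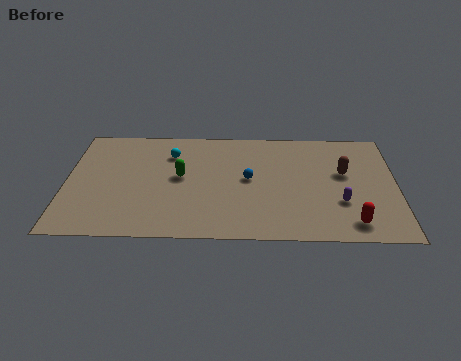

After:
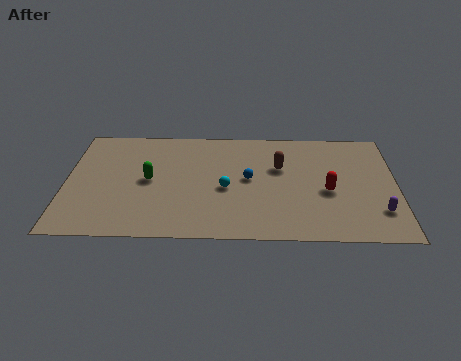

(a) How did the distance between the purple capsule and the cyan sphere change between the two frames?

-1.5

Before: roughly 9.0 units apart; after: 7.5. That's 1.5 units closer together.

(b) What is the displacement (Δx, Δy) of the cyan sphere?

(2.7, -2.8)

The cyan sphere was at about (5.0, 6.8) and moved to about (7.7, 4.0).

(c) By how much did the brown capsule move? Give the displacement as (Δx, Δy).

(-3.1, 0.4)

The brown capsule started near (13.4, 5.4) and ended near (10.3, 5.8).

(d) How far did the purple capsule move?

1.9

The purple capsule was near (13.2, 3.0) before and (15.0, 2.3) after, so it travelled √(1.8² + 0.7²) ≈ 1.9 units.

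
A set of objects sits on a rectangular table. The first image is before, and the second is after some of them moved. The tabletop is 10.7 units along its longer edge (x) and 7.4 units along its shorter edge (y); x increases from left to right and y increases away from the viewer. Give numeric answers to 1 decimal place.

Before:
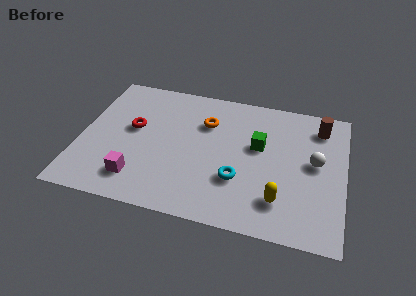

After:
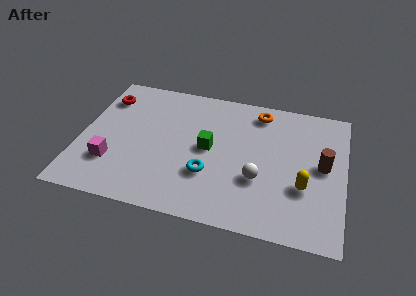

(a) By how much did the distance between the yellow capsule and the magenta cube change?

+2.0

They were about 5.7 units apart before and 7.7 after — 2.0 units further apart.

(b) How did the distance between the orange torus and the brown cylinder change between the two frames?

-1.1

They were about 4.7 units apart before and 3.6 after — 1.1 units closer together.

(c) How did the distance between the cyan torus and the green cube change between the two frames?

-0.7

They were about 2.1 units apart before and 1.4 after — 0.7 units closer together.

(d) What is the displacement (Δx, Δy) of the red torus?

(-1.3, 1.5)

From the two frames, the red torus sits at roughly (2.1, 4.2) before and (0.8, 5.7) after.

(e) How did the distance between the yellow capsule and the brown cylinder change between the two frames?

-3.0

They were about 4.5 units apart before and 1.5 after — 3.0 units closer together.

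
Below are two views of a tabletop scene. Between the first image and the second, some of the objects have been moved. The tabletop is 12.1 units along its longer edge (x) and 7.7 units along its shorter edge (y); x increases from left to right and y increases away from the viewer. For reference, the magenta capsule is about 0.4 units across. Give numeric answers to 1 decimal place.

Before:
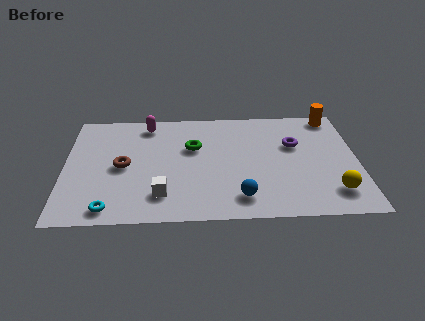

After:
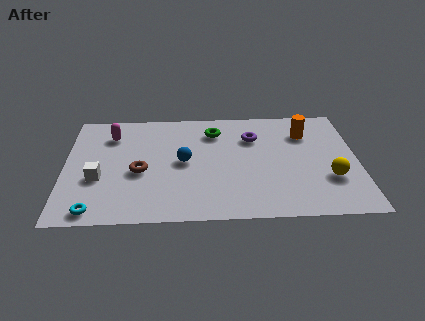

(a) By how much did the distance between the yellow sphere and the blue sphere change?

+2.4

The distance was about 3.8 in the first image and 6.2 in the second, so they moved 2.4 units further apart.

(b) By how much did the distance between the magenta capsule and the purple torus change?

-0.4

Before: roughly 6.3 units apart; after: 5.9. That's 0.4 units closer together.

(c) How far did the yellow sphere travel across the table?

0.9

From (11.0, 1.6) to (10.9, 2.5), the yellow sphere covered √(0.1² + 0.9²) ≈ 0.9 units.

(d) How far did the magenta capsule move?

1.7

The magenta capsule moved from about (3.4, 6.6) to (1.9, 5.9), a distance of √(1.5² + 0.7²) ≈ 1.7.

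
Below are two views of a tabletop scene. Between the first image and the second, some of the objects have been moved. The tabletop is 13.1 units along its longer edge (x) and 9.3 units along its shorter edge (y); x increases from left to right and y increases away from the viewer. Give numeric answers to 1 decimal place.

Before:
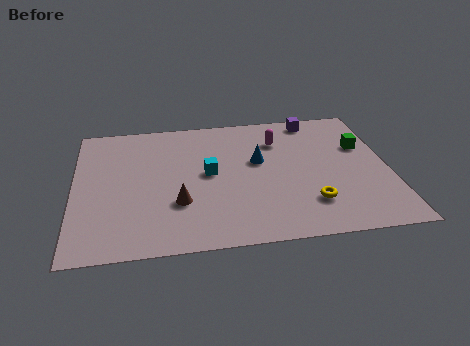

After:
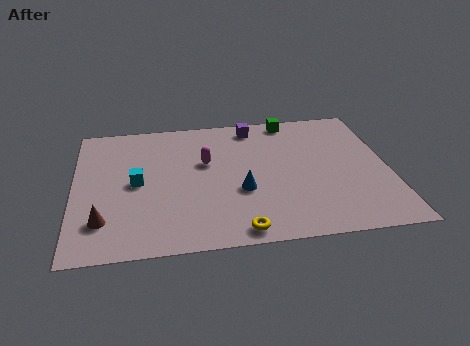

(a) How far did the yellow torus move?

3.3

The yellow torus moved from about (9.7, 2.3) to (6.7, 0.9), a distance of √(3.0² + 1.4²) ≈ 3.3.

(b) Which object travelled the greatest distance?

the green cube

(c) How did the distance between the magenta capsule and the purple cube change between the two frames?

+1.1

The distance was about 2.1 in the first image and 3.2 in the second, so they moved 1.1 units further apart.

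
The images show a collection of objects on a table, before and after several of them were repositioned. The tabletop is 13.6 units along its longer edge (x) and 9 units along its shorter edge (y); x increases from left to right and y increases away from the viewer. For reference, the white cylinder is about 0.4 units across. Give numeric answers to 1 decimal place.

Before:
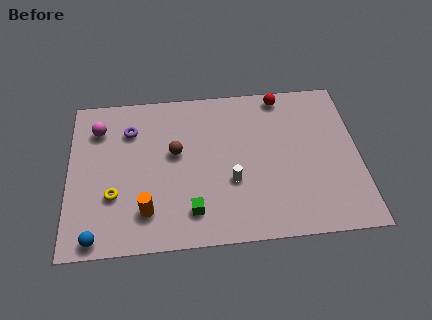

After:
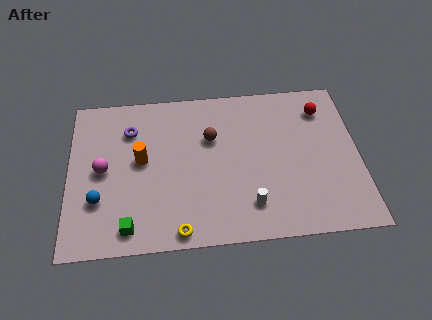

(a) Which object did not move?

the purple torus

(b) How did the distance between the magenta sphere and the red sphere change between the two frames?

+1.9

They were about 8.8 units apart before and 10.7 after — 1.9 units further apart.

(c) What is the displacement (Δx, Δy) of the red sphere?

(1.9, -1.0)

The red sphere was at about (10.1, 8.1) and moved to about (12.0, 7.1).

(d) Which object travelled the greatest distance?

the yellow torus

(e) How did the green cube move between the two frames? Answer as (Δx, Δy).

(-2.9, -0.6)

From the two frames, the green cube sits at roughly (5.7, 1.8) before and (2.8, 1.2) after.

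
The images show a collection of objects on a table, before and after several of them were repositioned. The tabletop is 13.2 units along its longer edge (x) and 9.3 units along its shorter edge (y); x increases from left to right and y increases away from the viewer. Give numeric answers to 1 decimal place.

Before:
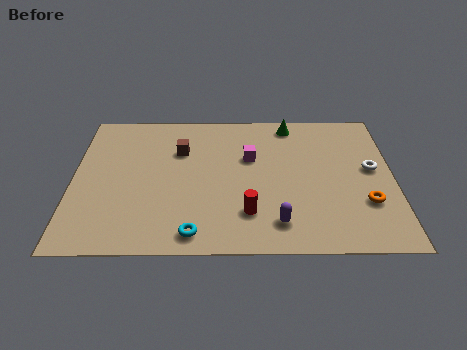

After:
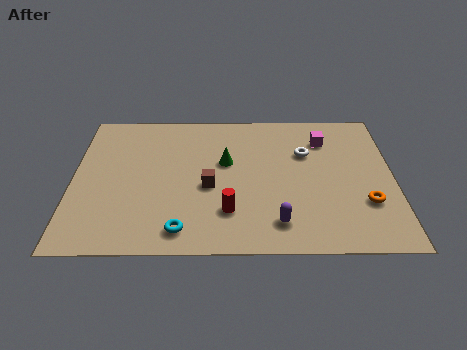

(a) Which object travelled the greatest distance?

the green cone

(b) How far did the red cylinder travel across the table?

0.8

The red cylinder moved from about (7.2, 2.3) to (6.4, 2.4), a distance of √(0.8² + 0.1²) ≈ 0.8.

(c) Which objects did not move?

the orange torus and the purple capsule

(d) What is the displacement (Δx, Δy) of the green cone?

(-2.7, -2.6)

From the two frames, the green cone sits at roughly (9.0, 8.2) before and (6.3, 5.6) after.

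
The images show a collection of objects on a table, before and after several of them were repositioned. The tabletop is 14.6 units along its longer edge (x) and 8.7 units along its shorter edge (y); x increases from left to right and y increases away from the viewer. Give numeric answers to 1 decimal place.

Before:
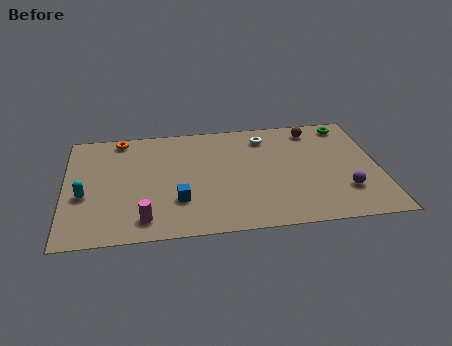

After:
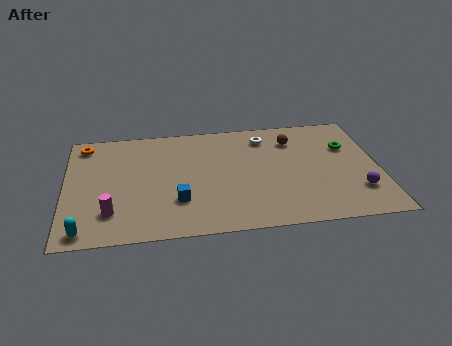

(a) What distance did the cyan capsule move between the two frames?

2.6

The cyan capsule was near (0.9, 3.5) before and (0.9, 0.9) after, so it travelled √(0.0² + 2.6²) ≈ 2.6 units.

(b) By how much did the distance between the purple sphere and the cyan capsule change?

+0.6

They were about 12.1 units apart before and 12.7 after — 0.6 units further apart.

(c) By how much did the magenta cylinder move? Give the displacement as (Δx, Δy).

(-1.5, 0.7)

From the two frames, the magenta cylinder sits at roughly (3.6, 1.4) before and (2.1, 2.1) after.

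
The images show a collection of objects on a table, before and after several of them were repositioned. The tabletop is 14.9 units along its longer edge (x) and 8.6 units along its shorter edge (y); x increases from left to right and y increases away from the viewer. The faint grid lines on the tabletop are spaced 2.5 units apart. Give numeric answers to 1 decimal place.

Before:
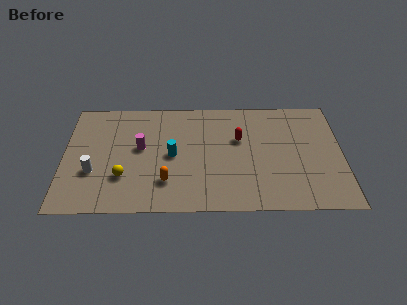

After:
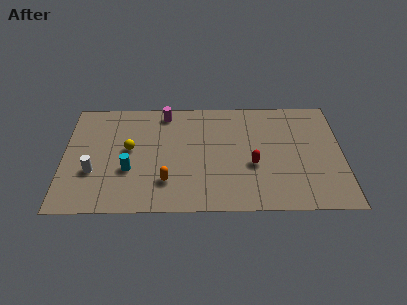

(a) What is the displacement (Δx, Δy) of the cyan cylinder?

(-2.3, -1.1)

The cyan cylinder started near (5.8, 4.2) and ended near (3.5, 3.1).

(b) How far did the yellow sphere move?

2.1

From (3.2, 2.6) to (3.5, 4.7), the yellow sphere covered √(0.3² + 2.1²) ≈ 2.1 units.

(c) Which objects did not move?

the orange capsule and the white cylinder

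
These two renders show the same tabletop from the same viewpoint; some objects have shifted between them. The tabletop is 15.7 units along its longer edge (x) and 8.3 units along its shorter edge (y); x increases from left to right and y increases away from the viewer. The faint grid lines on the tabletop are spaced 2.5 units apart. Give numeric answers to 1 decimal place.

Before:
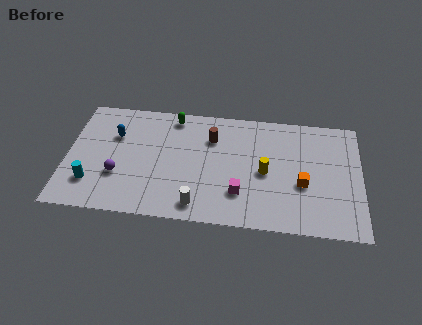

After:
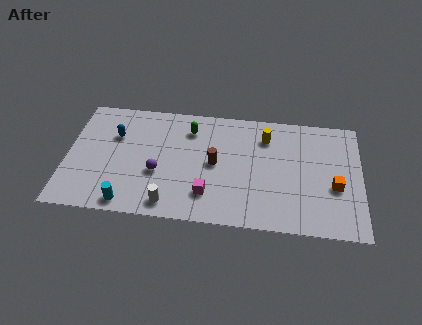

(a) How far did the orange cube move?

1.7

From (12.6, 3.3) to (14.3, 3.3), the orange cube covered √(1.7² + 0.0²) ≈ 1.7 units.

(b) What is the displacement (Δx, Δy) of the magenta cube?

(-1.7, -0.3)

From the two frames, the magenta cube sits at roughly (9.3, 2.3) before and (7.6, 2.0) after.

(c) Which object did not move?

the blue capsule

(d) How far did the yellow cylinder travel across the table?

2.5

From (10.6, 3.9) to (10.6, 6.4), the yellow cylinder covered √(0.0² + 2.5²) ≈ 2.5 units.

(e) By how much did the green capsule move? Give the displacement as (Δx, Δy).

(0.9, -0.8)

The green capsule started near (5.6, 7.3) and ended near (6.5, 6.5).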